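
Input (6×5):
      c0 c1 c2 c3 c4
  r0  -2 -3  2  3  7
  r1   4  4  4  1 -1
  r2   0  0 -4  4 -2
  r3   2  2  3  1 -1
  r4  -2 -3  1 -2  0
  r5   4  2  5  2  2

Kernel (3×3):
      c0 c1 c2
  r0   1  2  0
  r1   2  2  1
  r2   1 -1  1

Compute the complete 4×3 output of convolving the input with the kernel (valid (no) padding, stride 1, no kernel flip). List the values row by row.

8 26 7
11 8 5
13 -3 14
4 1 8

Output[0,0]: The receptive field on the input at this output position is [-2 -3 2 / 4 4 4 / 0 0 -4]. Elementwise product with the kernel and sum: -2·1 + -3·2 + 4·2 + 4·2 + 4·1 + 0·1 + 0·-1 + -4·1.
Output[0,1]: The receptive field on the input at this output position is [-3 2 3 / 4 4 1 / 0 -4 4]. Elementwise product with the kernel and sum: -3·1 + 2·2 + 4·2 + 4·2 + 1·1 + 0·1 + -4·-1 + 4·1.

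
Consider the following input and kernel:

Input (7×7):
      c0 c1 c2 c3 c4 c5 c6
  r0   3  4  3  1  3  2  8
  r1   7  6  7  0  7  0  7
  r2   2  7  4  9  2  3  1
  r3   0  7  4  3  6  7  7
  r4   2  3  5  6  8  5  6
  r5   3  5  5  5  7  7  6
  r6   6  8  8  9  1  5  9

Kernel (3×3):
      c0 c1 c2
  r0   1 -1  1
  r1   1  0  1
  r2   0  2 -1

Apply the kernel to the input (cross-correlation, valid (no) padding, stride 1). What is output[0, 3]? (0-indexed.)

1

The receptive field on the input at this output position is [1 3 2 / 0 7 0 / 9 2 3]. Elementwise product with the kernel and sum: 1·1 + 3·-1 + 2·1 + 0·1 + 0·1 + 2·2 + 3·-1.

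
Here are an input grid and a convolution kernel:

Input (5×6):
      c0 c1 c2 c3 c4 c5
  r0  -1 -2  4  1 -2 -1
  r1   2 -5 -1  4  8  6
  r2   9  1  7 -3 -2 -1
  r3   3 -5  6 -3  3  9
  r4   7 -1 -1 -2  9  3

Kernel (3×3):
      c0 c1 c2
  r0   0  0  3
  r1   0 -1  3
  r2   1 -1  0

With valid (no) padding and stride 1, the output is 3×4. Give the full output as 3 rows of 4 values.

22 10 24 6
25 -15 30 11
52 -24 7 10

Output[0,0]: The receptive field on the input at this output position is [-1 -2 4 / 2 -5 -1 / 9 1 7]. Elementwise product with the kernel and sum: 4·3 + -5·-1 + -1·3 + 9·1 + 1·-1.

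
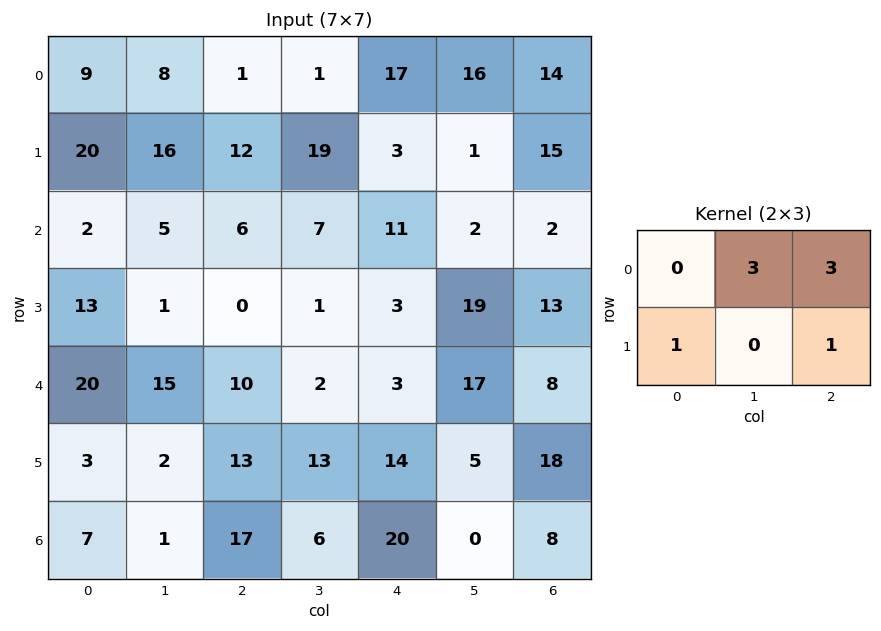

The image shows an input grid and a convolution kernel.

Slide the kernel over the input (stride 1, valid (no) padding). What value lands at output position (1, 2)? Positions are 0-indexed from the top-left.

83

The receptive field on the input at this output position is [12 19 3 / 6 7 11]. Elementwise product with the kernel and sum: 19·3 + 3·3 + 6·1 + 11·1.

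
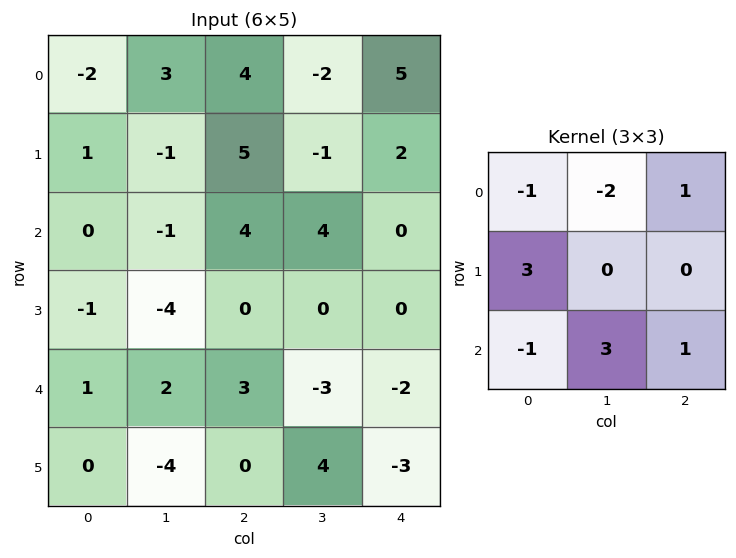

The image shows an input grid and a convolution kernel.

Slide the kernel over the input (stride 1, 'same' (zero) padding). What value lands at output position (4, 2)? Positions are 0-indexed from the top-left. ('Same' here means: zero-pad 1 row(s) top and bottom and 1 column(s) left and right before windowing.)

18

The receptive field on the zero-padded input at this output position is [-4 0 0 / 2 3 -3 / -4 0 4]. Elementwise product with the kernel and sum: -4·-1 + 0·-2 + 0·1 + 2·3 + -4·-1 + 0·3 + 4·1.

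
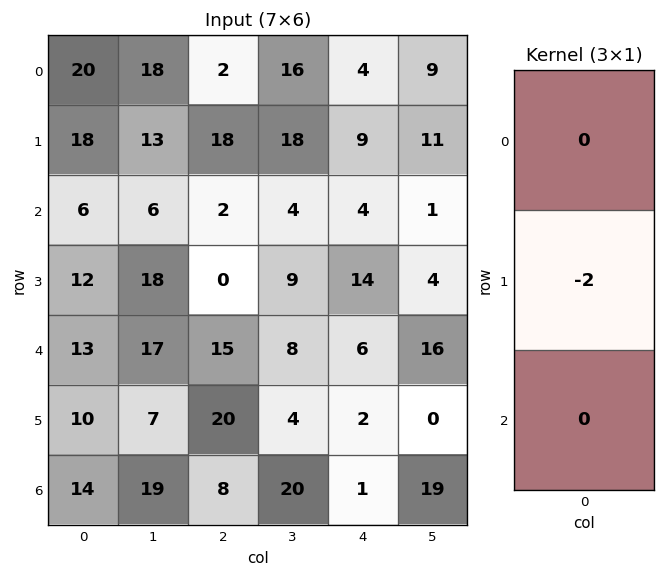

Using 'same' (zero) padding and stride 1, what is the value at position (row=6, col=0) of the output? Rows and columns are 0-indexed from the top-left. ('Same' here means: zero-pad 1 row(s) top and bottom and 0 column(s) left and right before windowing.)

The receptive field on the zero-padded input at this output position is [10 / 14 / 0]. Elementwise product with the kernel and sum: 14·-2.

-28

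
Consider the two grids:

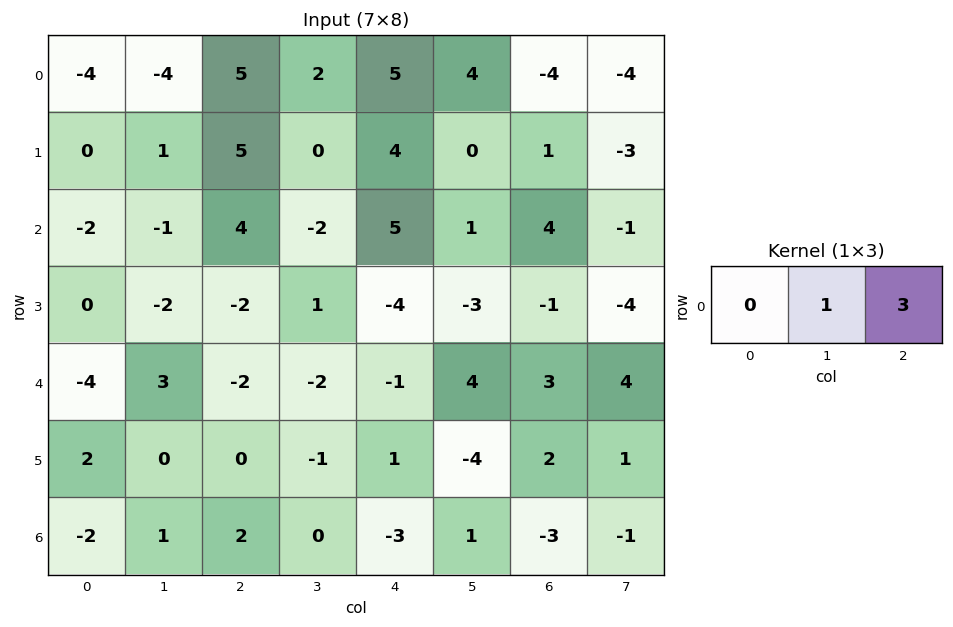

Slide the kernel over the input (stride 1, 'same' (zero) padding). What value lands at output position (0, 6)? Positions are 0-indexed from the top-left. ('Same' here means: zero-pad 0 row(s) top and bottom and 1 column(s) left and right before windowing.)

The receptive field on the zero-padded input at this output position is [4 -4 -4]. Elementwise product with the kernel and sum: -4·1 + -4·3.

-16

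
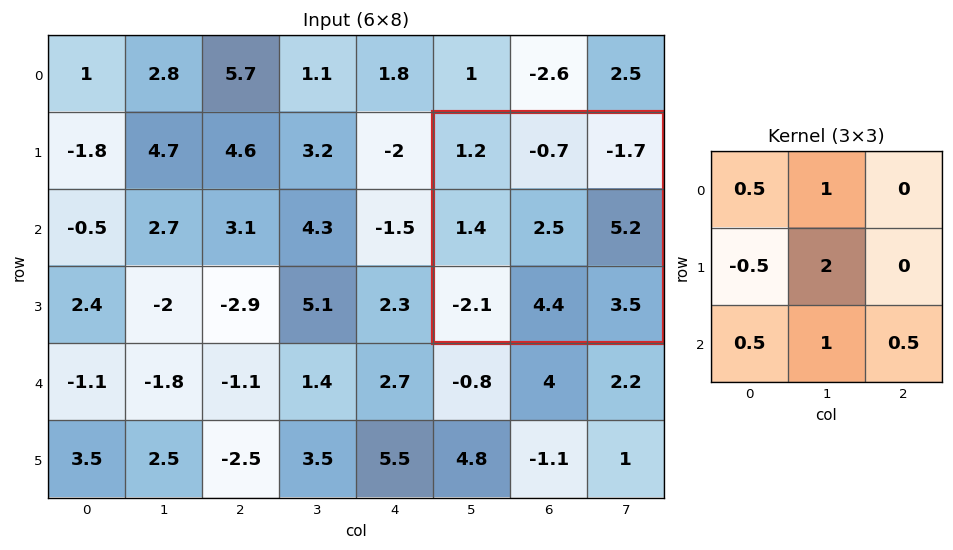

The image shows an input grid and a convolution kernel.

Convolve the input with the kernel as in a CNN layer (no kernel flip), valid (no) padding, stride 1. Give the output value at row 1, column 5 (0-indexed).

The receptive field on the input at this output position is [1.2 -0.7 -1.7 / 1.4 2.5 5.2 / -2.1 4.4 3.5]. Elementwise product with the kernel and sum: 1.2·0.5 + -0.7·1 + 1.4·-0.5 + 2.5·2 + -2.1·0.5 + 4.4·1 + 3.5·0.5.

9.3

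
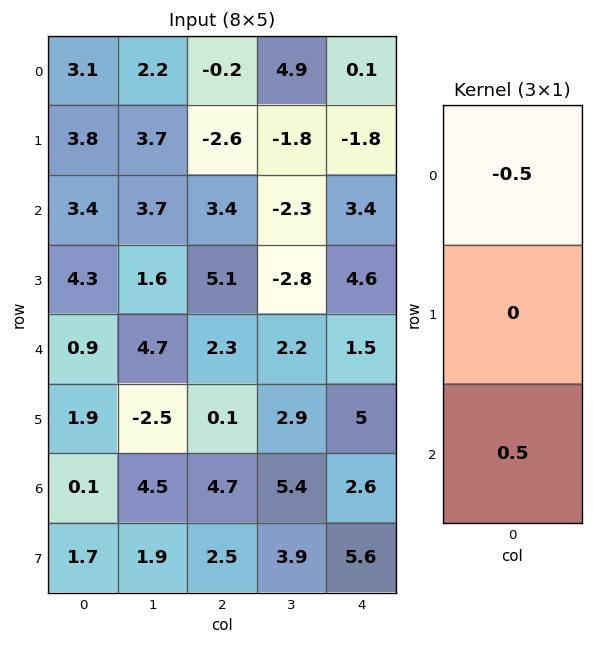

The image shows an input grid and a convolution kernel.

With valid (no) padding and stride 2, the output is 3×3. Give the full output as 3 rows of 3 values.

Output[0,0]: The receptive field on the input at this output position is [3.1 / 3.8 / 3.4]. Elementwise product with the kernel and sum: 3.1·-0.5 + 3.4·0.5.
Output[0,1]: The receptive field on the input at this output position is [-0.2 / -2.6 / 3.4]. Elementwise product with the kernel and sum: -0.2·-0.5 + 3.4·0.5.

0.15 1.8 1.65
-1.25 -0.55 -0.95
-0.4 1.2 0.55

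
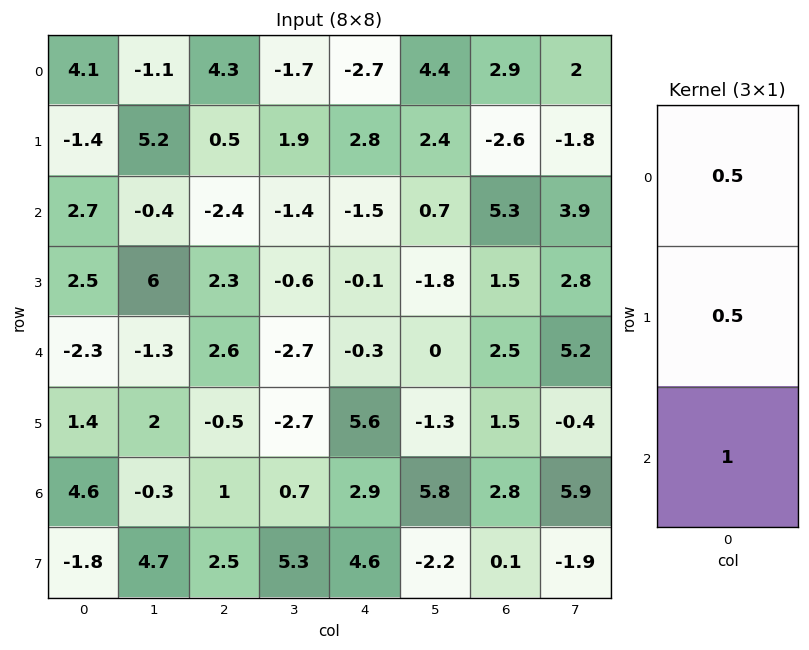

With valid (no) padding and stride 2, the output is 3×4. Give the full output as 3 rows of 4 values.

4.05 0 -1.45 5.45
0.3 2.55 -1.1 5.9
4.15 2.05 5.55 4.8

Output[0,0]: The receptive field on the input at this output position is [4.1 / -1.4 / 2.7]. Elementwise product with the kernel and sum: 4.1·0.5 + -1.4·0.5 + 2.7·1.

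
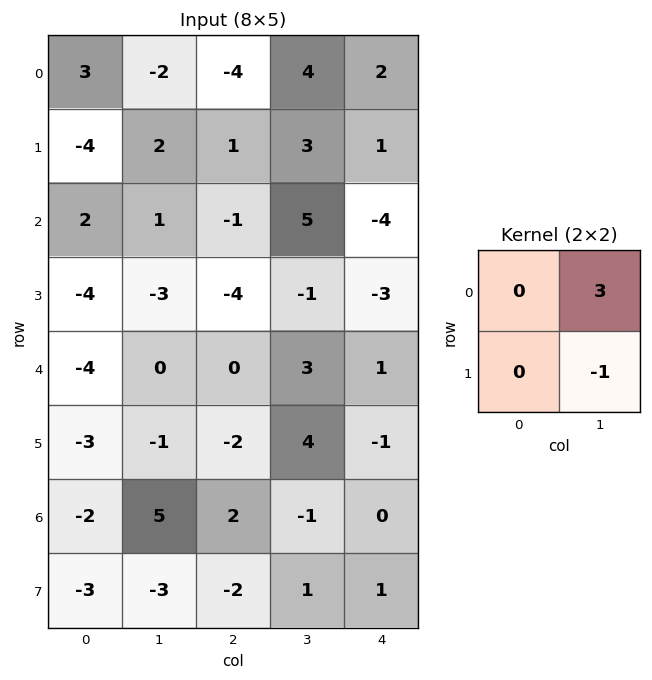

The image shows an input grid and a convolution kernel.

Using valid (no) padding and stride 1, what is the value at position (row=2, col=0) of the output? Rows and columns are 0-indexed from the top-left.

6

The receptive field on the input at this output position is [2 1 / -4 -3]. Elementwise product with the kernel and sum: 1·3 + -3·-1.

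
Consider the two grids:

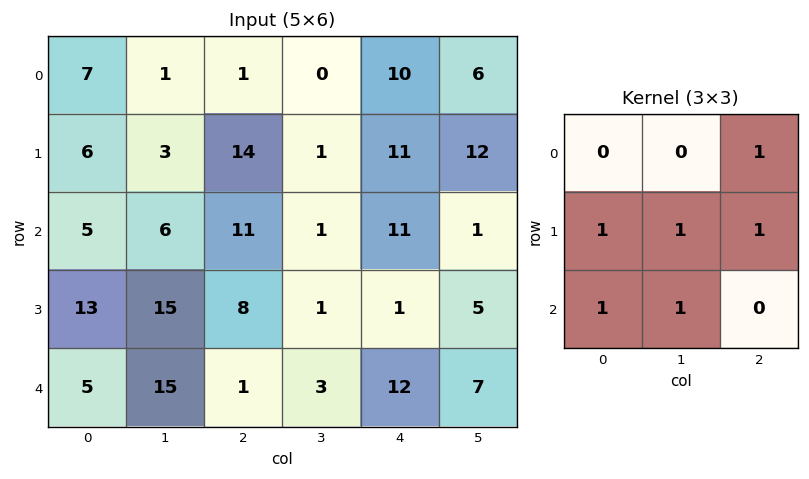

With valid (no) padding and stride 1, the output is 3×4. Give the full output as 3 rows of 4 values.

Output[0,0]: The receptive field on the input at this output position is [7 1 1 / 6 3 14 / 5 6 11]. Elementwise product with the kernel and sum: 1·1 + 6·1 + 3·1 + 14·1 + 5·1 + 6·1.

35 35 48 42
64 42 43 27
67 41 25 23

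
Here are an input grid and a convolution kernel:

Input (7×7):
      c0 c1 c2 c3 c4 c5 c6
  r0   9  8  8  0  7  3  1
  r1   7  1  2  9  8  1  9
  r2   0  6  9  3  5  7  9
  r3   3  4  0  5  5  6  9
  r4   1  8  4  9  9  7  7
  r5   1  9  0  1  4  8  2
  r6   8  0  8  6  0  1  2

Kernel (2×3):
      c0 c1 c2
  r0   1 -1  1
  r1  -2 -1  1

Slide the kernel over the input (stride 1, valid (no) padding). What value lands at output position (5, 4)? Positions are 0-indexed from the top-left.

The receptive field on the input at this output position is [4 8 2 / 0 1 2]. Elementwise product with the kernel and sum: 4·1 + 8·-1 + 2·1 + 0·-2 + 1·-1 + 2·1.

-1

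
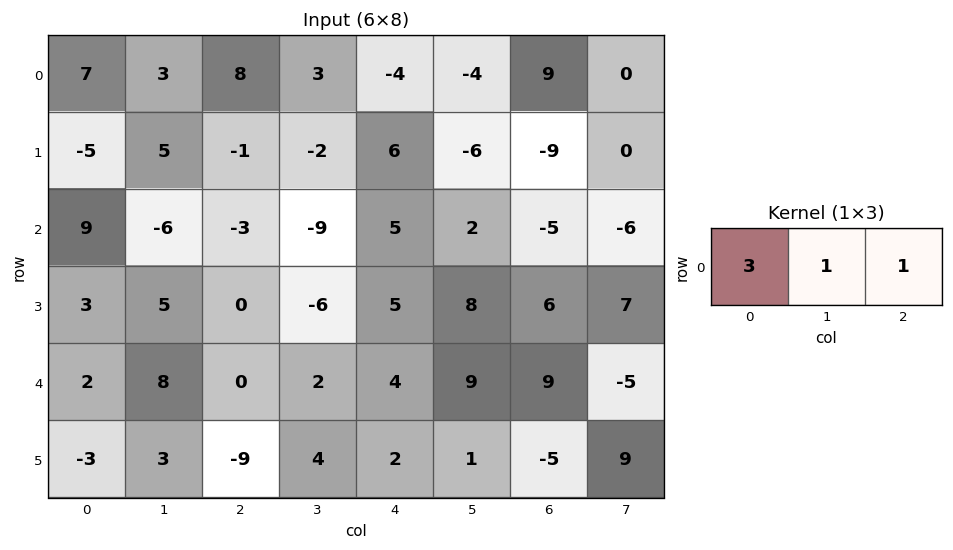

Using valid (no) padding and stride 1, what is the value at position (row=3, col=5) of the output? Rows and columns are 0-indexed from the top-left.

37

The receptive field on the input at this output position is [8 6 7]. Elementwise product with the kernel and sum: 8·3 + 6·1 + 7·1.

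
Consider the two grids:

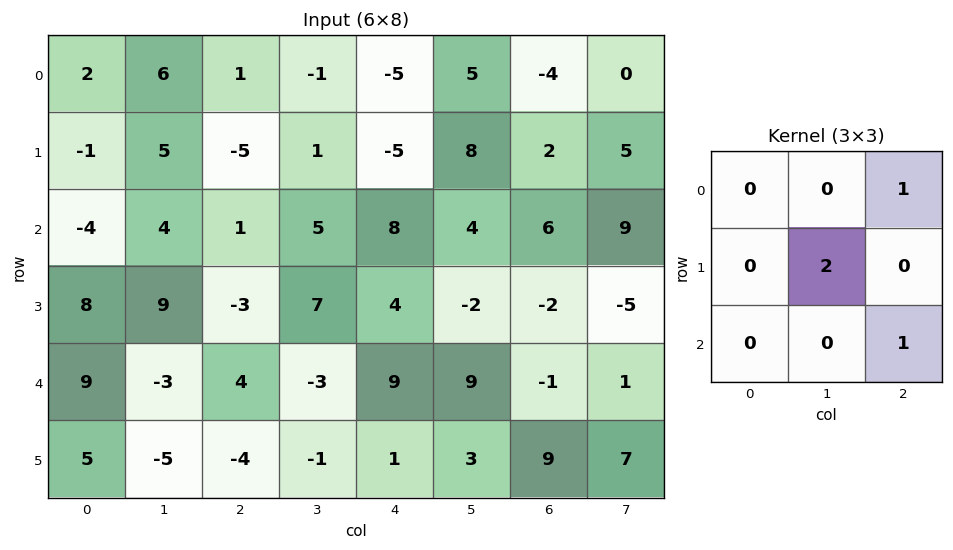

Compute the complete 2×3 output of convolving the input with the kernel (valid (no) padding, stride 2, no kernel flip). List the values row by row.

12 5 18
23 31 1

Output[0,0]: The receptive field on the input at this output position is [2 6 1 / -1 5 -5 / -4 4 1]. Elementwise product with the kernel and sum: 1·1 + 5·2 + 1·1.
Output[0,1]: The receptive field on the input at this output position is [1 -1 -5 / -5 1 -5 / 1 5 8]. Elementwise product with the kernel and sum: -5·1 + 1·2 + 8·1.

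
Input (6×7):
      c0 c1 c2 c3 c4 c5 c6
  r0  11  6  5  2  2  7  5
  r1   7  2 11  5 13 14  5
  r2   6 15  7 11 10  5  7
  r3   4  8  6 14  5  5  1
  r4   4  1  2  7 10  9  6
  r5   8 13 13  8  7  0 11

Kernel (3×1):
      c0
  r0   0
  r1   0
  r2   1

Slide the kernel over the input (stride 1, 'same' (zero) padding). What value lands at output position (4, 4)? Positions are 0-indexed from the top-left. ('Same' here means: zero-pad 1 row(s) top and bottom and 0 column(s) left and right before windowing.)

The receptive field on the zero-padded input at this output position is [5 / 10 / 7]. Elementwise product with the kernel and sum: 7·1.

7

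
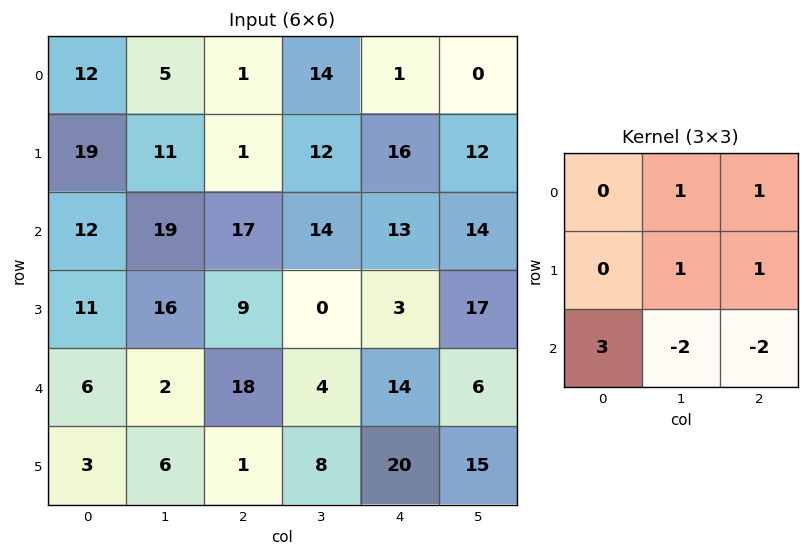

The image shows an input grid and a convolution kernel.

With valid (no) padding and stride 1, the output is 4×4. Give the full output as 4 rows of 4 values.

-18 23 40 17
31 74 76 15
39 2 48 19
40 31 -32 -6

Output[0,0]: The receptive field on the input at this output position is [12 5 1 / 19 11 1 / 12 19 17]. Elementwise product with the kernel and sum: 5·1 + 1·1 + 11·1 + 1·1 + 12·3 + 19·-2 + 17·-2.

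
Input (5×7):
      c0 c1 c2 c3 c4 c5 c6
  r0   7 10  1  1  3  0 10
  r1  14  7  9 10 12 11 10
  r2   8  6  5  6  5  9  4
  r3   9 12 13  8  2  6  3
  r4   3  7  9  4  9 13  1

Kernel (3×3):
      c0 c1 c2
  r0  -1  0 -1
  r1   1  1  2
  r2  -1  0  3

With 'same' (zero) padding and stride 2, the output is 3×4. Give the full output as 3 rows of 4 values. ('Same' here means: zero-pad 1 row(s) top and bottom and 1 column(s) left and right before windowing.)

48 36 27 -1
49 18 18 -4
5 4 25 8

Output[0,0]: The receptive field on the zero-padded input at this output position is [0 0 0 / 0 7 10 / 0 14 7]. Elementwise product with the kernel and sum: 0·-1 + 0·-1 + 0·1 + 7·1 + 10·2 + 0·-1 + 7·3.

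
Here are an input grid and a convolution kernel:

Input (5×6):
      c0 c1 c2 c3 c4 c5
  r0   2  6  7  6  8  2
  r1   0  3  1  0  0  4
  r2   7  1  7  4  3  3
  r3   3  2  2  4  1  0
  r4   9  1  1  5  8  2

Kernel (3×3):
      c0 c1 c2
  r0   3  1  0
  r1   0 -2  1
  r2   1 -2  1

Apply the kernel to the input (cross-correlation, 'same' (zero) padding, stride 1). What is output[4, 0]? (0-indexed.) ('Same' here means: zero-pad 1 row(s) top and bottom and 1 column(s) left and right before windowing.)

-14

The receptive field on the zero-padded input at this output position is [0 3 2 / 0 9 1 / 0 0 0]. Elementwise product with the kernel and sum: 0·3 + 3·1 + 9·-2 + 1·1 + 0·1 + 0·-2 + 0·1.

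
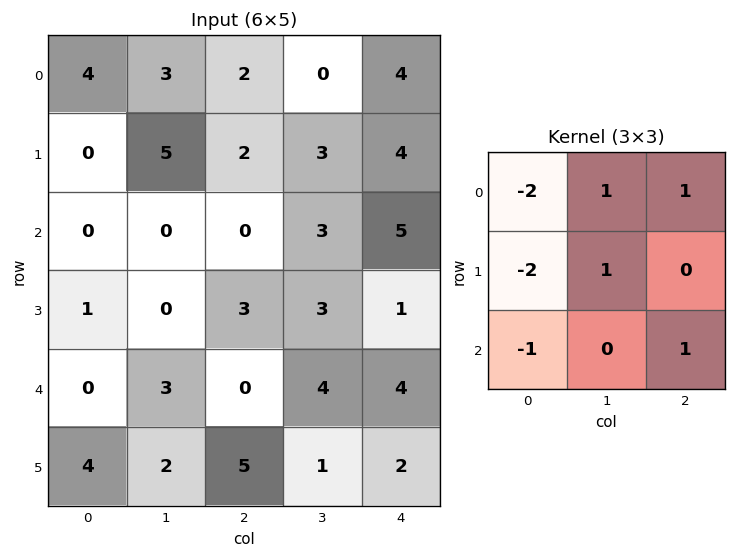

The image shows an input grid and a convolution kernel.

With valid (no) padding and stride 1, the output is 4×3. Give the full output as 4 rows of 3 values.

Output[0,0]: The receptive field on the input at this output position is [4 3 2 / 0 5 2 / 0 0 0]. Elementwise product with the kernel and sum: 4·-2 + 3·1 + 2·1 + 0·-2 + 5·1 + 0·-1 + 0·1.

2 -9 4
9 -2 4
-2 7 9
5 -1 -1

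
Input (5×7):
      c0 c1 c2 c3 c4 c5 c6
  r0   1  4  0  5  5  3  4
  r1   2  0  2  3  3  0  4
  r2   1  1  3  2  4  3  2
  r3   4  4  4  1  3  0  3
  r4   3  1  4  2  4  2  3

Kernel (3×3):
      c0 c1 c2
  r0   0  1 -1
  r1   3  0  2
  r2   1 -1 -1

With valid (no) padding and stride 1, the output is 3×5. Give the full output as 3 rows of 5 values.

11 -3 9 6 15
3 5 17 13 12
16 10 14 0 15

Output[0,0]: The receptive field on the input at this output position is [1 4 0 / 2 0 2 / 1 1 3]. Elementwise product with the kernel and sum: 4·1 + 0·-1 + 2·3 + 2·2 + 1·1 + 1·-1 + 3·-1.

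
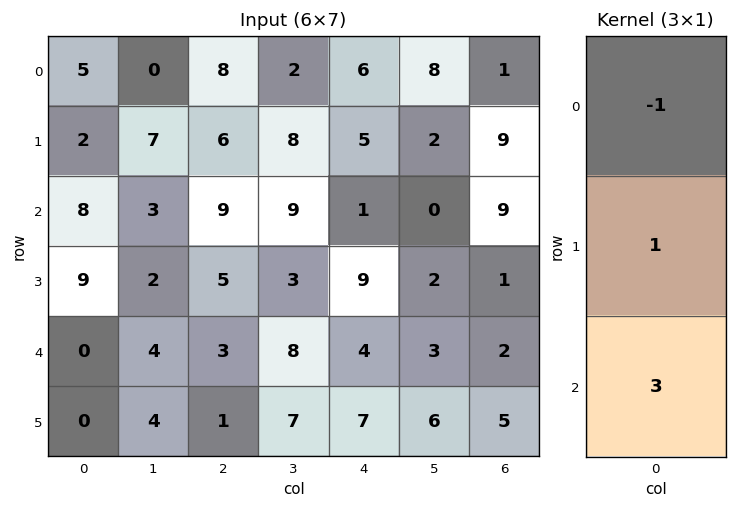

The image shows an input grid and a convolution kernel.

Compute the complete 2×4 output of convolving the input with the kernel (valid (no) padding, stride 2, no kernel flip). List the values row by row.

21 25 2 35
1 5 20 -2

Output[0,0]: The receptive field on the input at this output position is [5 / 2 / 8]. Elementwise product with the kernel and sum: 5·-1 + 2·1 + 8·3.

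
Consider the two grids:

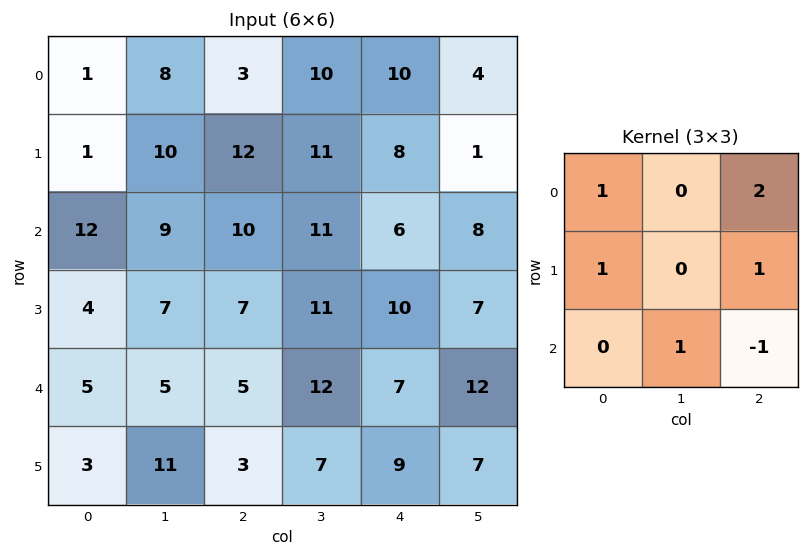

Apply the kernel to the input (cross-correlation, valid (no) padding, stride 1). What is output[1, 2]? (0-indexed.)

The receptive field on the input at this output position is [12 11 8 / 10 11 6 / 7 11 10]. Elementwise product with the kernel and sum: 12·1 + 8·2 + 10·1 + 6·1 + 11·1 + 10·-1.

45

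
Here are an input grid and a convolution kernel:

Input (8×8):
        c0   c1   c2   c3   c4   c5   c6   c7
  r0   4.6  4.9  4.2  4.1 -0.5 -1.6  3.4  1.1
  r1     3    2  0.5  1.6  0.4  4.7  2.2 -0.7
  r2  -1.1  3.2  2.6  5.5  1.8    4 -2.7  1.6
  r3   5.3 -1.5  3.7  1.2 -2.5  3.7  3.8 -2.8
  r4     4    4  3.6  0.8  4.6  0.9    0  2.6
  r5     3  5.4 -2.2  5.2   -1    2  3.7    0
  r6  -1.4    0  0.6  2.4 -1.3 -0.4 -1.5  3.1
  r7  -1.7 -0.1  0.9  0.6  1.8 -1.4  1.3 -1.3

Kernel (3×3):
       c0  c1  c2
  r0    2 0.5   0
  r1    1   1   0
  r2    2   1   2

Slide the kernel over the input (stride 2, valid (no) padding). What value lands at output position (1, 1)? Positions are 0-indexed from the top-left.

30.05

The receptive field on the input at this output position is [2.6 5.5 1.8 / 3.7 1.2 -2.5 / 3.6 0.8 4.6]. Elementwise product with the kernel and sum: 2.6·2 + 5.5·0.5 + 3.7·1 + 1.2·1 + 3.6·2 + 0.8·1 + 4.6·2.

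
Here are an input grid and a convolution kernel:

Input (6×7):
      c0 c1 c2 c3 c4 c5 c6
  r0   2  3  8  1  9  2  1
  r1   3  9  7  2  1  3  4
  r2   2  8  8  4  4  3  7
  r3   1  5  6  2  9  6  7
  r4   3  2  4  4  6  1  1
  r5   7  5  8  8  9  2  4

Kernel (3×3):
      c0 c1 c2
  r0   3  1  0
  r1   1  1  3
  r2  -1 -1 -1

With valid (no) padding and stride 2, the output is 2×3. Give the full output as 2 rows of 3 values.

Output[0,0]: The receptive field on the input at this output position is [2 3 8 / 3 9 7 / 2 8 8]. Elementwise product with the kernel and sum: 2·3 + 3·1 + 3·1 + 9·1 + 7·3 + 2·-1 + 8·-1 + 8·-1.

24 21 31
29 49 43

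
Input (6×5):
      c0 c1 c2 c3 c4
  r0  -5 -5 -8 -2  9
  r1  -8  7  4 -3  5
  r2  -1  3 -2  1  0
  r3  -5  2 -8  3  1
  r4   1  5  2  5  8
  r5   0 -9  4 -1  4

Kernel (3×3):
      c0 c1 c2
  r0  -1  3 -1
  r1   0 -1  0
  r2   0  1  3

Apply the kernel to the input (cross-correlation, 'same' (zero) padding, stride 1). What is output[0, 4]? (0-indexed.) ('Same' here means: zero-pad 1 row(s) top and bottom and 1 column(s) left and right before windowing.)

The receptive field on the zero-padded input at this output position is [0 0 0 / -2 9 0 / -3 5 0]. Elementwise product with the kernel and sum: 0·-1 + 0·3 + 0·-1 + 9·-1 + 5·1 + 0·3.

-4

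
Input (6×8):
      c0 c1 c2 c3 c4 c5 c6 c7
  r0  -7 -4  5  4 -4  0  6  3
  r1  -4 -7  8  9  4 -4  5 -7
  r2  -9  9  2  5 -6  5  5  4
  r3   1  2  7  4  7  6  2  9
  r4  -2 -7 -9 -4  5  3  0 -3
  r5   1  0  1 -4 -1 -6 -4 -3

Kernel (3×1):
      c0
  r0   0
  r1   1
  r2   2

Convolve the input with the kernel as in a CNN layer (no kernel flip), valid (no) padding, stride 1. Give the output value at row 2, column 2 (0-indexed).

The receptive field on the input at this output position is [2 / 7 / -9]. Elementwise product with the kernel and sum: 7·1 + -9·2.

-11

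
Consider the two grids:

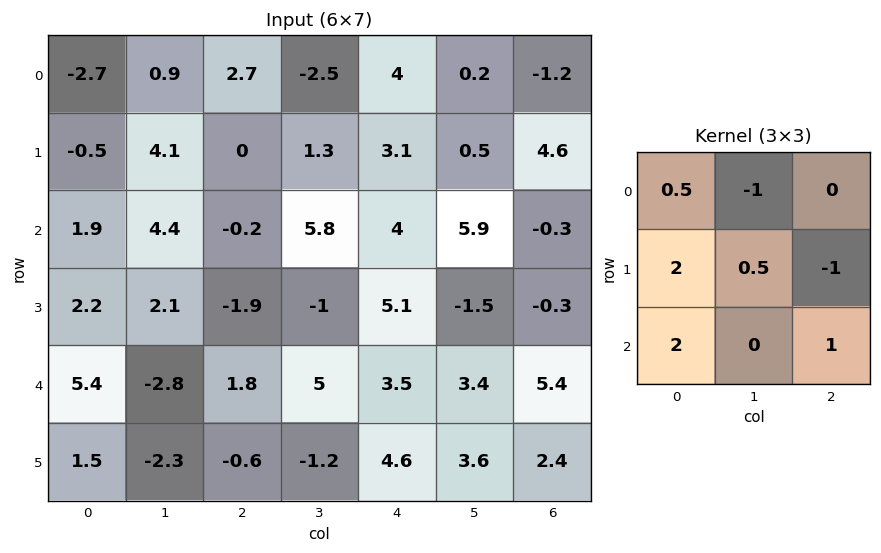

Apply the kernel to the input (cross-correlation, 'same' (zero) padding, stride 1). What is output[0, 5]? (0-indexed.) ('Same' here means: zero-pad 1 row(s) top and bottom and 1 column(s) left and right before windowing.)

The receptive field on the zero-padded input at this output position is [0 0 0 / 4 0.2 -1.2 / 3.1 0.5 4.6]. Elementwise product with the kernel and sum: 0·0.5 + 0·-1 + 4·2 + 0.2·0.5 + -1.2·-1 + 3.1·2 + 4.6·1.

20.1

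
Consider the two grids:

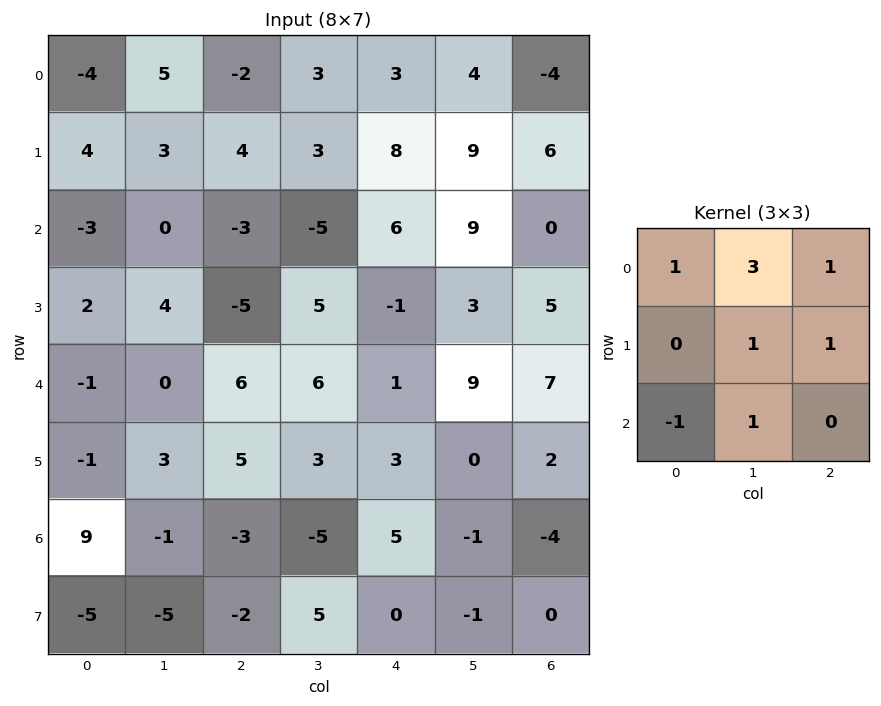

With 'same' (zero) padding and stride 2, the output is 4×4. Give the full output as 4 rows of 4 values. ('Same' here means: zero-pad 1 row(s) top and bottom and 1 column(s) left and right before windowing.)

Output[0,0]: The receptive field on the zero-padded input at this output position is [0 0 0 / 0 -4 5 / 0 4 3]. Elementwise product with the kernel and sum: 0·1 + 0·3 + 0·1 + -4·1 + 5·1 + 0·-1 + 4·1.
Output[0,1]: The receptive field on the zero-padded input at this output position is [0 0 0 / 5 -2 3 / 3 4 3]. Elementwise product with the kernel and sum: 0·1 + 0·3 + 0·1 + -2·1 + 3·1 + 3·-1 + 4·1.

5 2 12 -7
14 1 45 29
8 8 15 27
3 16 11 3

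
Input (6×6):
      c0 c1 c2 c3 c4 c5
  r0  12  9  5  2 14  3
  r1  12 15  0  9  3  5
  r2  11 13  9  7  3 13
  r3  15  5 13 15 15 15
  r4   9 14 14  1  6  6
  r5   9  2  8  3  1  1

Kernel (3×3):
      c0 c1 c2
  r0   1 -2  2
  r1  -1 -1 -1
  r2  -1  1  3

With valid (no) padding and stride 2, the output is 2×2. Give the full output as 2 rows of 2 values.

Output[0,0]: The receptive field on the input at this output position is [12 9 5 / 12 15 0 / 11 13 9]. Elementwise product with the kernel and sum: 12·1 + 9·-2 + 5·2 + 12·-1 + 15·-1 + 0·-1 + 11·-1 + 13·1 + 9·3.
Output[0,1]: The receptive field on the input at this output position is [5 2 14 / 0 9 3 / 9 7 3]. Elementwise product with the kernel and sum: 5·1 + 2·-2 + 14·2 + 0·-1 + 9·-1 + 3·-1 + 9·-1 + 7·1 + 3·3.

6 24
17 -37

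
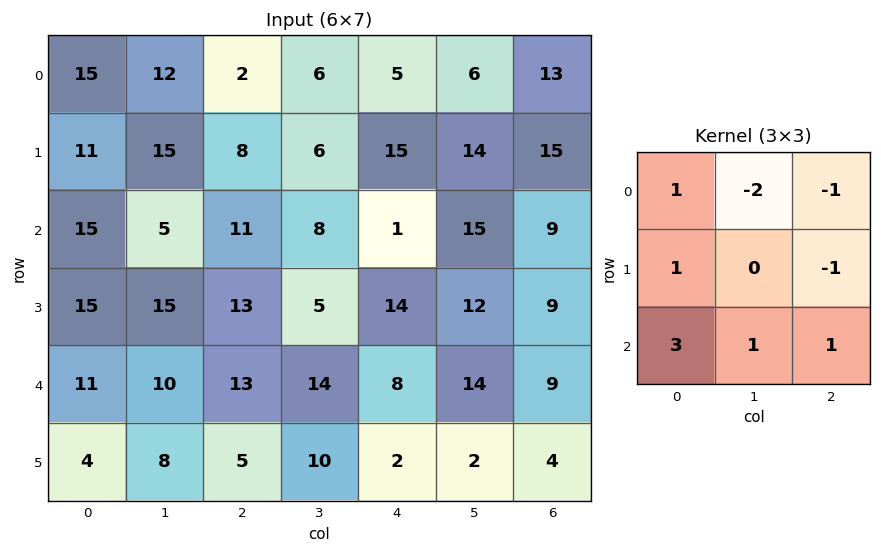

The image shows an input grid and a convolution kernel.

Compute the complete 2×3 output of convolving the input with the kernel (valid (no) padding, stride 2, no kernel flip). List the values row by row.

53 20 7
52 54 14

Output[0,0]: The receptive field on the input at this output position is [15 12 2 / 11 15 8 / 15 5 11]. Elementwise product with the kernel and sum: 15·1 + 12·-2 + 2·-1 + 11·1 + 8·-1 + 15·3 + 5·1 + 11·1.
Output[0,1]: The receptive field on the input at this output position is [2 6 5 / 8 6 15 / 11 8 1]. Elementwise product with the kernel and sum: 2·1 + 6·-2 + 5·-1 + 8·1 + 15·-1 + 11·3 + 8·1 + 1·1.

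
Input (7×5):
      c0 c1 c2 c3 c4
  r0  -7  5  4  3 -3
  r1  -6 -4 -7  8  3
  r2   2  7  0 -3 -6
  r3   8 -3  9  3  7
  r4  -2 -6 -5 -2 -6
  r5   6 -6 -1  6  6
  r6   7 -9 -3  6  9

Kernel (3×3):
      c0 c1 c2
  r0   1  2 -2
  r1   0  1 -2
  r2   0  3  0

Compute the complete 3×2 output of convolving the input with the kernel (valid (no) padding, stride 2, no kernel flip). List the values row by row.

Output[0,0]: The receptive field on the input at this output position is [-7 5 4 / -6 -4 -7 / 2 7 0]. Elementwise product with the kernel and sum: -7·1 + 5·2 + 4·-2 + -4·1 + -7·-2 + 7·3.
Output[0,1]: The receptive field on the input at this output position is [4 3 -3 / -7 8 3 / 0 -3 -6]. Elementwise product with the kernel and sum: 4·1 + 3·2 + -3·-2 + 8·1 + 3·-2 + -3·3.

26 9
-23 -11
-35 15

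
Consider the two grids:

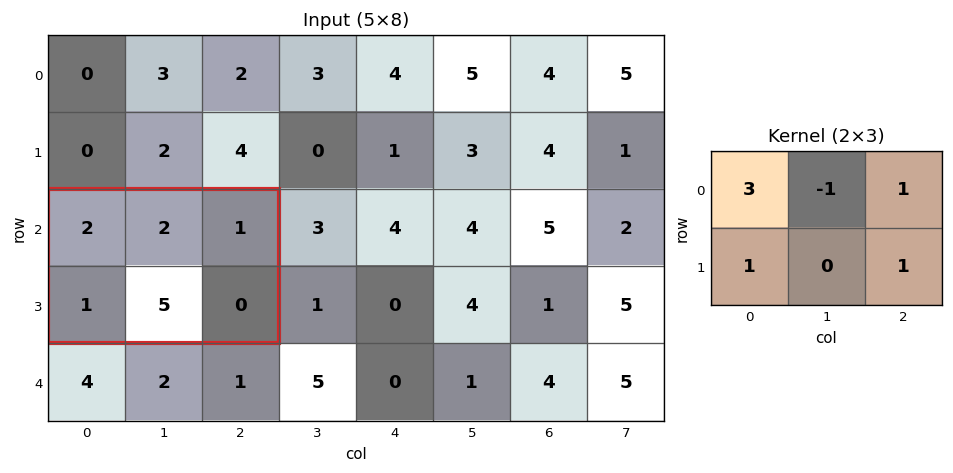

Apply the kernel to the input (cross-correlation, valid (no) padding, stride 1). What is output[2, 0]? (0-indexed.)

6

The receptive field on the input at this output position is [2 2 1 / 1 5 0]. Elementwise product with the kernel and sum: 2·3 + 2·-1 + 1·1 + 1·1 + 0·1.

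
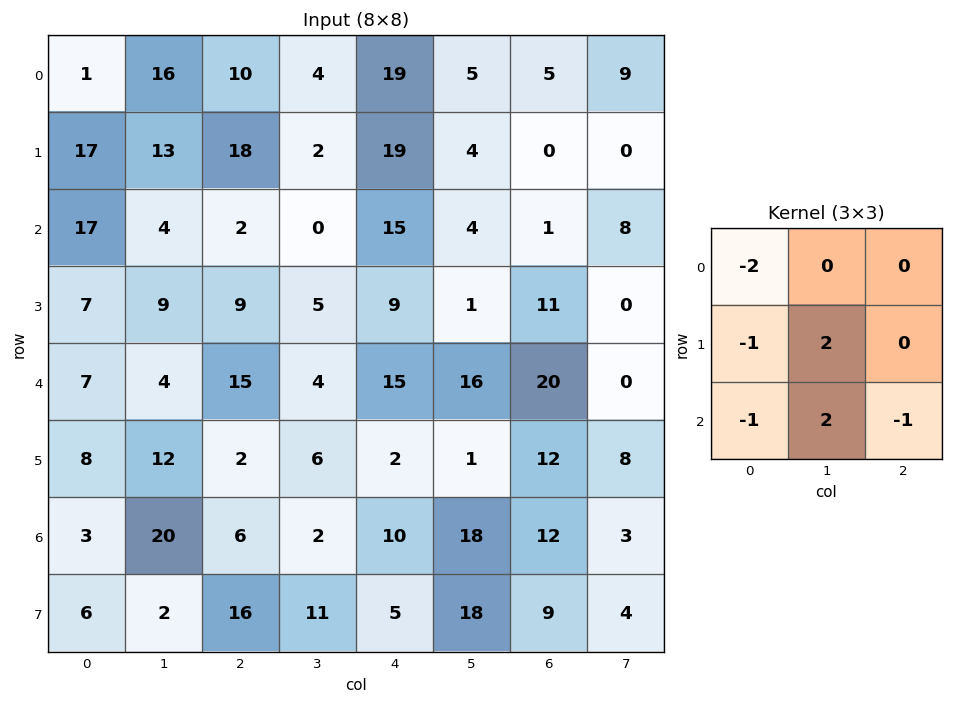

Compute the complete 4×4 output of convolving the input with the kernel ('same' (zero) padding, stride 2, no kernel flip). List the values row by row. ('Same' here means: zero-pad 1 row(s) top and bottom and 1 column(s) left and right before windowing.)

23 25 66 1
39 -22 38 11
18 -6 13 37
16 -13 -13 0

Output[0,0]: The receptive field on the zero-padded input at this output position is [0 0 0 / 0 1 16 / 0 17 13]. Elementwise product with the kernel and sum: 0·-2 + 0·-1 + 1·2 + 0·-1 + 17·2 + 13·-1.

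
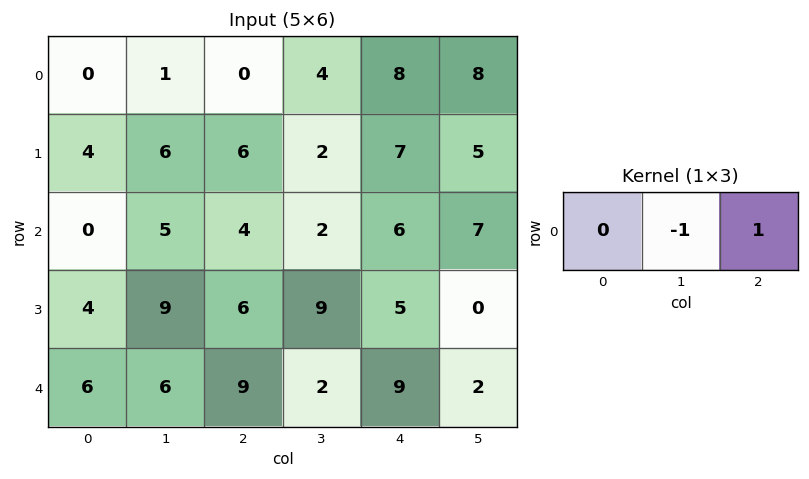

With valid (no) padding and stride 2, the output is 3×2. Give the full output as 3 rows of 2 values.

Output[0,0]: The receptive field on the input at this output position is [0 1 0]. Elementwise product with the kernel and sum: 1·-1 + 0·1.

-1 4
-1 4
3 7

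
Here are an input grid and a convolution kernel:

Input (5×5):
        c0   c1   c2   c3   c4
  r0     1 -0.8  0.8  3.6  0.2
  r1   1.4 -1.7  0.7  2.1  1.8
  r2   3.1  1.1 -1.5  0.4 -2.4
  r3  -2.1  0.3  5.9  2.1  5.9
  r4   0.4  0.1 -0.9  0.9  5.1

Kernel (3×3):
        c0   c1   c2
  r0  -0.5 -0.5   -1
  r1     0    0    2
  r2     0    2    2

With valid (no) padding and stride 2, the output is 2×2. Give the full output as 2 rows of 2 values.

Output[0,0]: The receptive field on the input at this output position is [1 -0.8 0.8 / 1.4 -1.7 0.7 / 3.1 1.1 -1.5]. Elementwise product with the kernel and sum: 1·-0.5 + -0.8·-0.5 + 0.8·-1 + 0.7·2 + 1.1·2 + -1.5·2.
Output[0,1]: The receptive field on the input at this output position is [0.8 3.6 0.2 / 0.7 2.1 1.8 / -1.5 0.4 -2.4]. Elementwise product with the kernel and sum: 0.8·-0.5 + 3.6·-0.5 + 0.2·-1 + 1.8·2 + 0.4·2 + -2.4·2.

-0.3 -2.8
9.6 26.75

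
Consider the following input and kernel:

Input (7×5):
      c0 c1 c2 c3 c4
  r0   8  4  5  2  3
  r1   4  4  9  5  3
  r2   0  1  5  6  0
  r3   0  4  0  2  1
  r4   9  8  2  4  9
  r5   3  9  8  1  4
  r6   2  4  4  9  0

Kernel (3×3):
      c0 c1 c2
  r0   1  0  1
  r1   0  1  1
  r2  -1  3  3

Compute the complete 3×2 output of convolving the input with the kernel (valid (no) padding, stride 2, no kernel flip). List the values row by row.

44 29
30 45
50 39

Output[0,0]: The receptive field on the input at this output position is [8 4 5 / 4 4 9 / 0 1 5]. Elementwise product with the kernel and sum: 8·1 + 5·1 + 4·1 + 9·1 + 0·-1 + 1·3 + 5·3.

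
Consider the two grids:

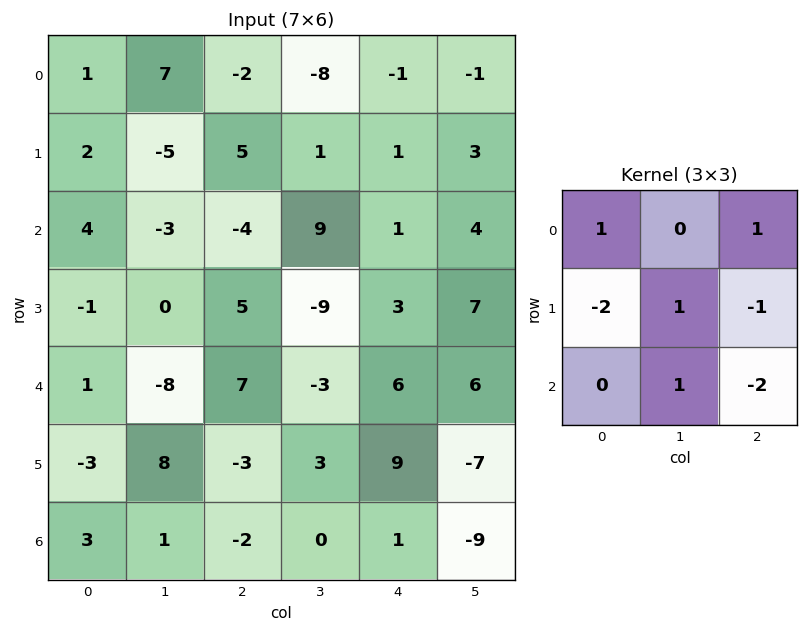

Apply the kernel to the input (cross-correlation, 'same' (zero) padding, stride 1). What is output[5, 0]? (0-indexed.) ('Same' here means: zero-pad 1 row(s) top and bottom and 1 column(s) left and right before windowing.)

The receptive field on the zero-padded input at this output position is [0 1 -8 / 0 -3 8 / 0 3 1]. Elementwise product with the kernel and sum: 0·1 + -8·1 + 0·-2 + -3·1 + 8·-1 + 3·1 + 1·-2.

-18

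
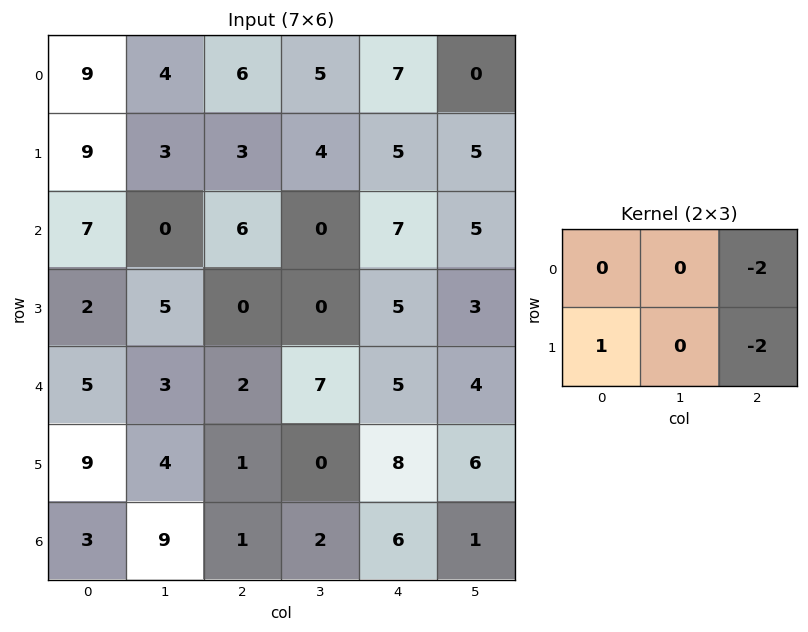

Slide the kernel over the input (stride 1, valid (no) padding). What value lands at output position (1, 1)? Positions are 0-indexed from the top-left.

The receptive field on the input at this output position is [3 3 4 / 0 6 0]. Elementwise product with the kernel and sum: 4·-2 + 0·1 + 0·-2.

-8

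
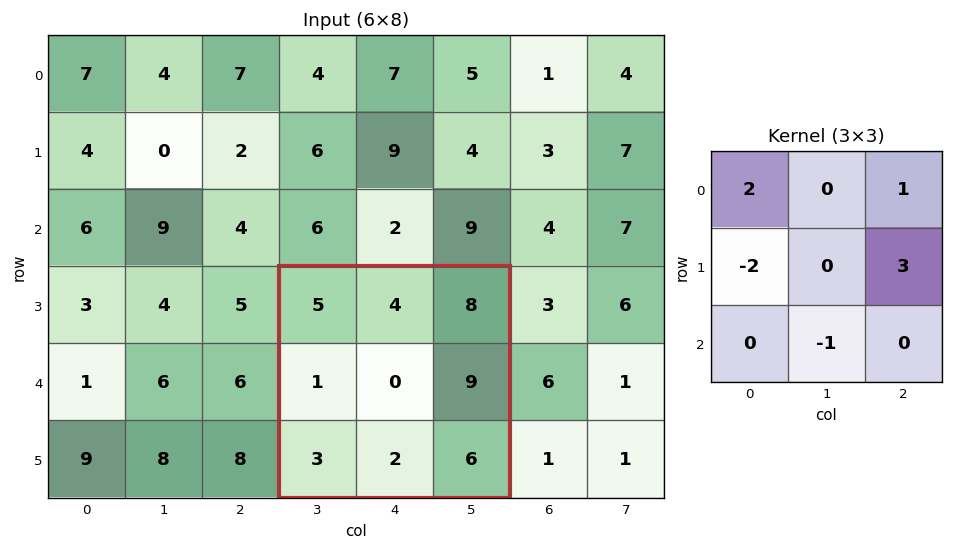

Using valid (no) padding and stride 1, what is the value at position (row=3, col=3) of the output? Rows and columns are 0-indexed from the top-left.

41

The receptive field on the input at this output position is [5 4 8 / 1 0 9 / 3 2 6]. Elementwise product with the kernel and sum: 5·2 + 8·1 + 1·-2 + 9·3 + 2·-1.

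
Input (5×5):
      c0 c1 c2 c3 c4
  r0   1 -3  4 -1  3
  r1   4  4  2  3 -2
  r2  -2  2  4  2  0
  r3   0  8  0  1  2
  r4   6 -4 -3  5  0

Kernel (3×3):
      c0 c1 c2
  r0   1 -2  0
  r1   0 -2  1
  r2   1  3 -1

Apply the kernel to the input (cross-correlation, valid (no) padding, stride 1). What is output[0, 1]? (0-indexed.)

The receptive field on the input at this output position is [-3 4 -1 / 4 2 3 / 2 4 2]. Elementwise product with the kernel and sum: -3·1 + 4·-2 + 2·-2 + 3·1 + 2·1 + 4·3 + 2·-1.

0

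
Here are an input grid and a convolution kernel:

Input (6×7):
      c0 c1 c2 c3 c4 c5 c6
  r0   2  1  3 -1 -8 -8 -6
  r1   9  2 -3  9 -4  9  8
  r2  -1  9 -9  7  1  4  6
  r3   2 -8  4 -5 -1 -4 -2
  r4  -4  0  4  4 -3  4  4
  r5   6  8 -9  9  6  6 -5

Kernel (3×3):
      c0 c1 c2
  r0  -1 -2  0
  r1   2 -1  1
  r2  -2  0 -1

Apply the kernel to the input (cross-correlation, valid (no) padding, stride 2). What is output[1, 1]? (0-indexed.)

2

The receptive field on the input at this output position is [-9 7 1 / 4 -5 -1 / 4 4 -3]. Elementwise product with the kernel and sum: -9·-1 + 7·-2 + 4·2 + -5·-1 + -1·1 + 4·-2 + -3·-1.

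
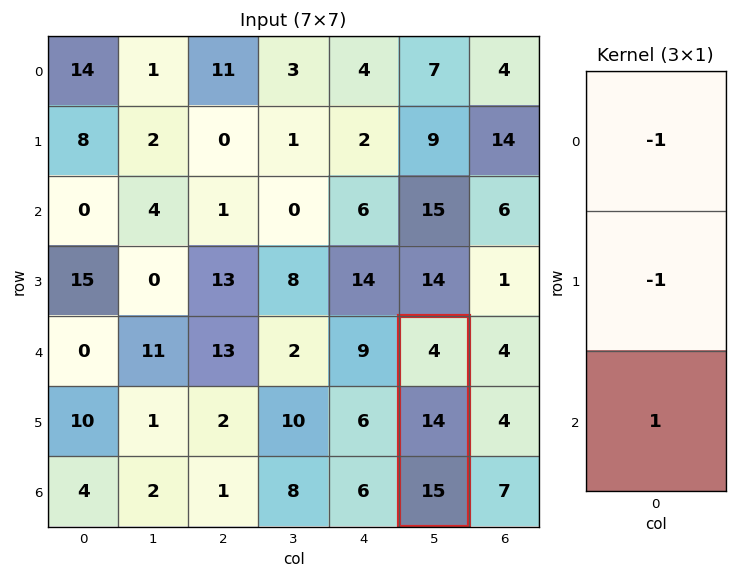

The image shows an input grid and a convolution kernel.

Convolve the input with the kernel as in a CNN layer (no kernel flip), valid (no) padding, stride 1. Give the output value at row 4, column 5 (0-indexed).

The receptive field on the input at this output position is [4 / 14 / 15]. Elementwise product with the kernel and sum: 4·-1 + 14·-1 + 15·1.

-3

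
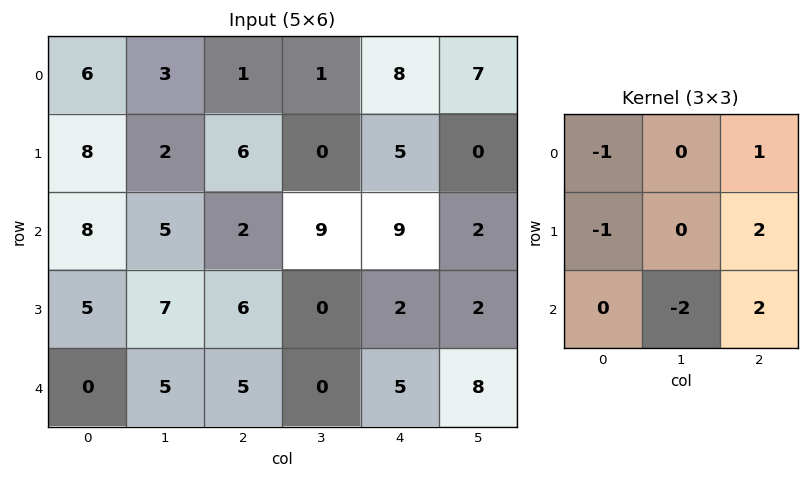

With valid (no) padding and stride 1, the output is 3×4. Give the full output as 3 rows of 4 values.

Output[0,0]: The receptive field on the input at this output position is [6 3 1 / 8 2 6 / 8 5 2]. Elementwise product with the kernel and sum: 6·-1 + 1·1 + 8·-1 + 6·2 + 5·-2 + 2·2.
Output[0,1]: The receptive field on the input at this output position is [3 1 1 / 2 6 0 / 5 2 9]. Elementwise product with the kernel and sum: 3·-1 + 1·1 + 2·-1 + 0·2 + 2·-2 + 9·2.

-7 10 11 -8
-8 -1 19 -5
1 -13 15 3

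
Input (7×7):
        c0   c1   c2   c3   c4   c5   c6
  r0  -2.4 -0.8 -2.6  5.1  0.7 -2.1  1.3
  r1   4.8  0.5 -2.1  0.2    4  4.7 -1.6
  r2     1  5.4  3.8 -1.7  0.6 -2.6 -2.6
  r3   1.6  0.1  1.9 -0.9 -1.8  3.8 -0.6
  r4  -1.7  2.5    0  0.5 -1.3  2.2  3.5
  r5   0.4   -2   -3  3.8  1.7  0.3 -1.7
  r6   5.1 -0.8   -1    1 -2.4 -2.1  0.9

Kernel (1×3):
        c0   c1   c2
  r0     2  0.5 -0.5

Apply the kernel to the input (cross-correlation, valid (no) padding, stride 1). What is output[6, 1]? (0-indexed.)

The receptive field on the input at this output position is [-0.8 -1 1]. Elementwise product with the kernel and sum: -0.8·2 + -1·0.5 + 1·-0.5.

-2.6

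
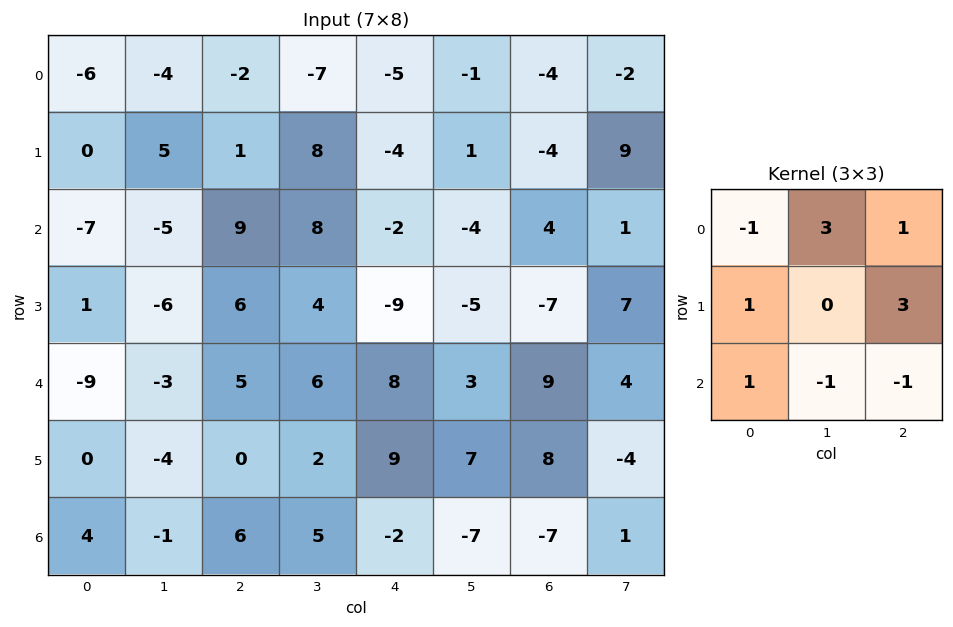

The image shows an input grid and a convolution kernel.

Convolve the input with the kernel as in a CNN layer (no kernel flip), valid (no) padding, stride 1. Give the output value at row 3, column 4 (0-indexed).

16

The receptive field on the input at this output position is [-9 -5 -7 / 8 3 9 / 9 7 8]. Elementwise product with the kernel and sum: -9·-1 + -5·3 + -7·1 + 8·1 + 9·3 + 9·1 + 7·-1 + 8·-1.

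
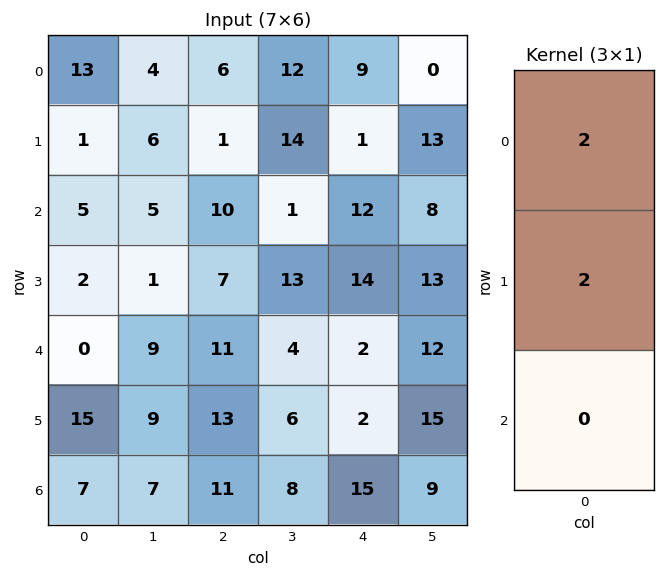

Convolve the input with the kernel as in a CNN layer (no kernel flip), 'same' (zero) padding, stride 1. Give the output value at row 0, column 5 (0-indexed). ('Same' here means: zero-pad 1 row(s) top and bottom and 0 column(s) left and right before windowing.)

The receptive field on the zero-padded input at this output position is [0 / 0 / 13]. Elementwise product with the kernel and sum: 0·2 + 0·2.

0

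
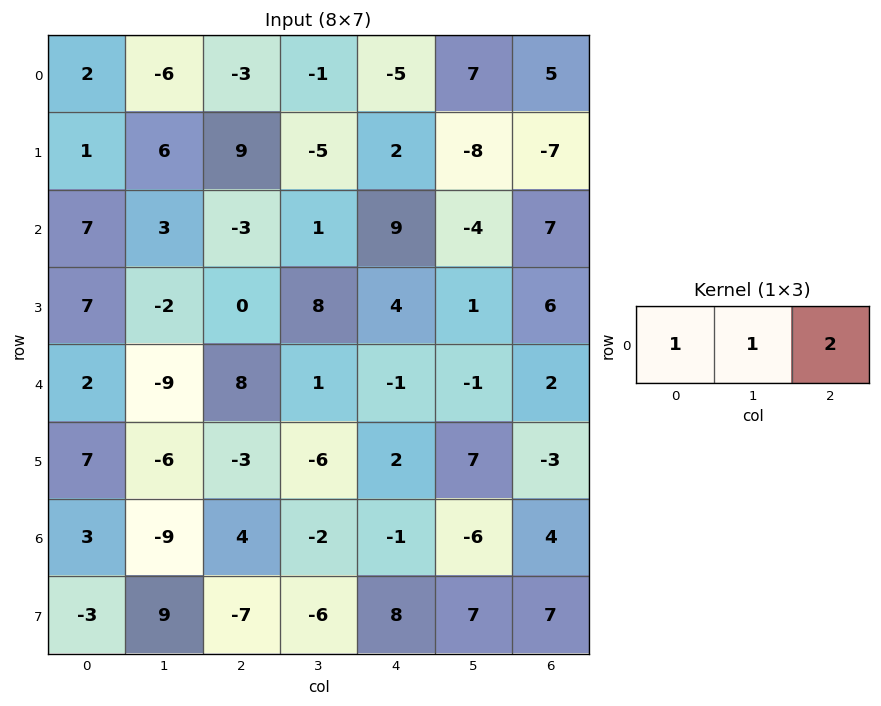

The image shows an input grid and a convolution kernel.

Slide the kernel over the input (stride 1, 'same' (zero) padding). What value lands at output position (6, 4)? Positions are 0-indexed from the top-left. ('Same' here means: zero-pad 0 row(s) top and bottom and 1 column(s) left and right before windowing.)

The receptive field on the zero-padded input at this output position is [-2 -1 -6]. Elementwise product with the kernel and sum: -2·1 + -1·1 + -6·2.

-15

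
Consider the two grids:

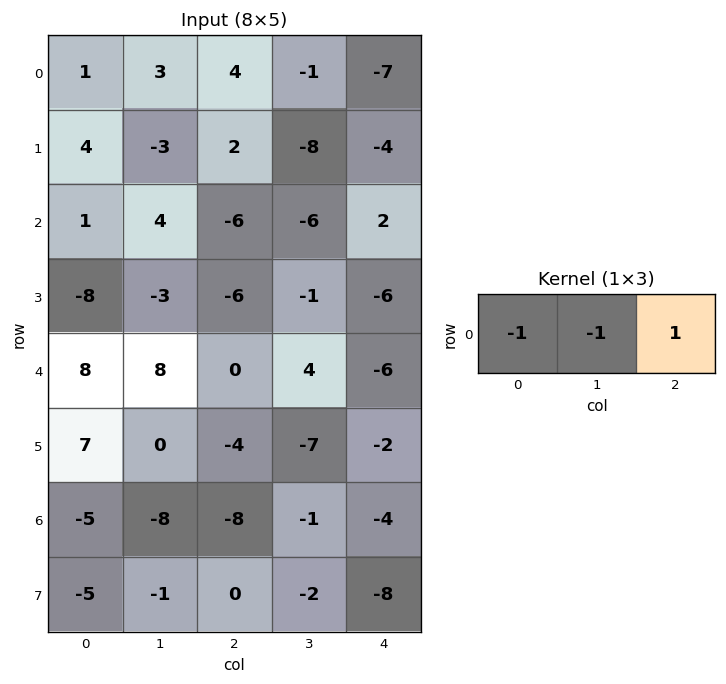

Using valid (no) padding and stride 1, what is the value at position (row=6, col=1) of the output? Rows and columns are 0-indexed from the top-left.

The receptive field on the input at this output position is [-8 -8 -1]. Elementwise product with the kernel and sum: -8·-1 + -8·-1 + -1·1.

15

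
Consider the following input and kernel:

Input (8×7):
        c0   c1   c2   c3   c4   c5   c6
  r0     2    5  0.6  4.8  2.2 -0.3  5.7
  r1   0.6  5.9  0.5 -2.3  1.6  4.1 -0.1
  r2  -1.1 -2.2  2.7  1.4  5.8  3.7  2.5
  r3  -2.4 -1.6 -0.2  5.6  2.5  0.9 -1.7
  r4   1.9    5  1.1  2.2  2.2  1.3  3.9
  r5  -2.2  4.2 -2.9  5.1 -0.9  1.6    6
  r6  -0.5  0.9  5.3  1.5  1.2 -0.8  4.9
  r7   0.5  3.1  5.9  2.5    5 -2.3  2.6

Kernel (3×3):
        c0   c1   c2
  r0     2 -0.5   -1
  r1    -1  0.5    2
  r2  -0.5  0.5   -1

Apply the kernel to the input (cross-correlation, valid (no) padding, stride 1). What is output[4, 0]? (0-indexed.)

The receptive field on the input at this output position is [1.9 5 1.1 / -2.2 4.2 -2.9 / -0.5 0.9 5.3]. Elementwise product with the kernel and sum: 1.9·2 + 5·-0.5 + 1.1·-1 + -2.2·-1 + 4.2·0.5 + -2.9·2 + -0.5·-0.5 + 0.9·0.5 + 5.3·-1.

-5.9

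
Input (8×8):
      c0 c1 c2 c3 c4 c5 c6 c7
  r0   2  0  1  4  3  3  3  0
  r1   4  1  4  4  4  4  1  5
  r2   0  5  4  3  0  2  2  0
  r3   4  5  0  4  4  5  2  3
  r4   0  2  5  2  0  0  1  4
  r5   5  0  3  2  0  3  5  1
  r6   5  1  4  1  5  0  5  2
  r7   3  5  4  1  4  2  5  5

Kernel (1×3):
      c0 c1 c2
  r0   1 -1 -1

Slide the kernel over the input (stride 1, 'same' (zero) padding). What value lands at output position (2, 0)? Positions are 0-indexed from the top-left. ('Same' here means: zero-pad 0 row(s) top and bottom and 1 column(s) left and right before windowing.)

The receptive field on the zero-padded input at this output position is [0 0 5]. Elementwise product with the kernel and sum: 0·1 + 0·-1 + 5·-1.

-5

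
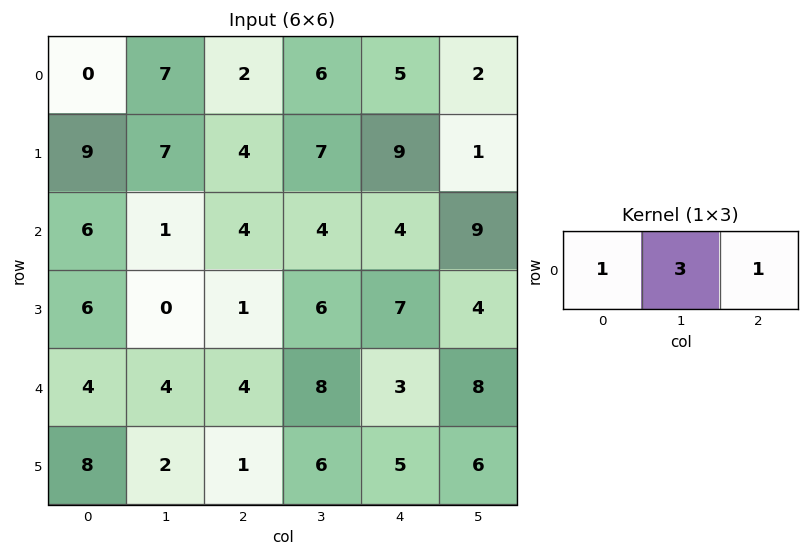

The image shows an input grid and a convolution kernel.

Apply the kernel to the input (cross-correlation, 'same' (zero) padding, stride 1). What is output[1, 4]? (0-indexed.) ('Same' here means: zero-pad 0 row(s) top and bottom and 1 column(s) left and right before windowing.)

35

The receptive field on the zero-padded input at this output position is [7 9 1]. Elementwise product with the kernel and sum: 7·1 + 9·3 + 1·1.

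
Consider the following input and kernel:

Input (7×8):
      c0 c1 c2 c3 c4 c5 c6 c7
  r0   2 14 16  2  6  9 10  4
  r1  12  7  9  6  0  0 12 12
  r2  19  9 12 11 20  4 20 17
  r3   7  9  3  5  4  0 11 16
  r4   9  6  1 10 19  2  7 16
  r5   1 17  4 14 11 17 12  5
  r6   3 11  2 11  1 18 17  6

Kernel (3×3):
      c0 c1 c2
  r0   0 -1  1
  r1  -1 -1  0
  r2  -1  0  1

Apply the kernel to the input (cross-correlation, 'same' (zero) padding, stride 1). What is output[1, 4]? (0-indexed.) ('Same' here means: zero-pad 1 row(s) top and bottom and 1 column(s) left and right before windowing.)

-10

The receptive field on the zero-padded input at this output position is [2 6 9 / 6 0 0 / 11 20 4]. Elementwise product with the kernel and sum: 6·-1 + 9·1 + 6·-1 + 0·-1 + 11·-1 + 4·1.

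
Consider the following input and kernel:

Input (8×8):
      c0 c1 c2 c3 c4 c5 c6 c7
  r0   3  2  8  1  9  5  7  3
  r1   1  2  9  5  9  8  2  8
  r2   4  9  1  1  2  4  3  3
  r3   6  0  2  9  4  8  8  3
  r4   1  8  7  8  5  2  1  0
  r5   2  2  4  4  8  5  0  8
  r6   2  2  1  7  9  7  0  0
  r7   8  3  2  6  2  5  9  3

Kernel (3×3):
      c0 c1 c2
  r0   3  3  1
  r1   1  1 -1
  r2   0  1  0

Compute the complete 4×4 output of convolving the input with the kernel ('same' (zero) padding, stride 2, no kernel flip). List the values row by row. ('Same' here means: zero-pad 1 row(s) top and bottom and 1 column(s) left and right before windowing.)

Output[0,0]: The receptive field on the zero-padded input at this output position is [0 0 0 / 0 3 2 / 0 1 2]. Elementwise product with the kernel and sum: 0·3 + 0·3 + 0·1 + 0·1 + 3·1 + 2·-1 + 1·1.
Output[0,1]: The receptive field on the zero-padded input at this output position is [0 0 0 / 2 8 1 / 2 9 5]. Elementwise product with the kernel and sum: 0·3 + 0·3 + 0·1 + 2·1 + 8·1 + 1·-1 + 9·1.

2 18 14 11
6 49 53 50
13 26 66 54
16 20 52 39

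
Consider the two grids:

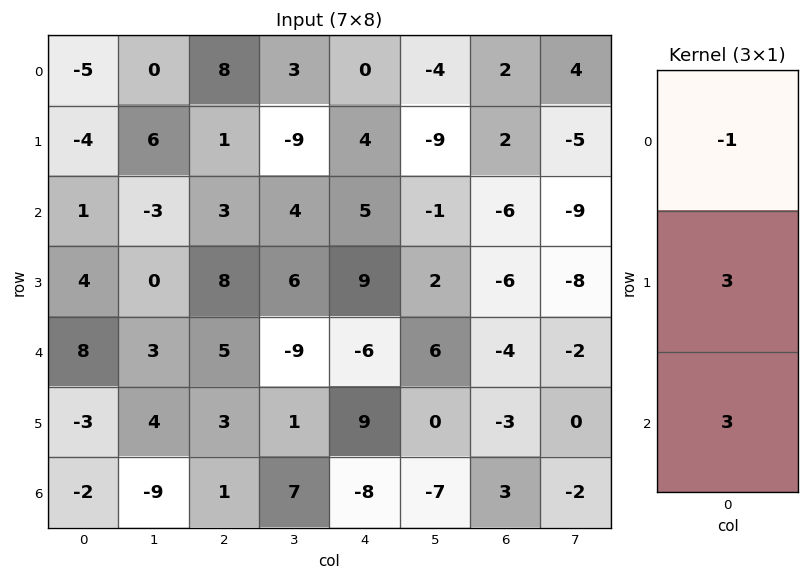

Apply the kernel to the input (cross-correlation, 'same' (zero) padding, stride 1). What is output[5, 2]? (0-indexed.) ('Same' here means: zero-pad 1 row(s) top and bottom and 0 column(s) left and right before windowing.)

7

The receptive field on the zero-padded input at this output position is [5 / 3 / 1]. Elementwise product with the kernel and sum: 5·-1 + 3·3 + 1·3.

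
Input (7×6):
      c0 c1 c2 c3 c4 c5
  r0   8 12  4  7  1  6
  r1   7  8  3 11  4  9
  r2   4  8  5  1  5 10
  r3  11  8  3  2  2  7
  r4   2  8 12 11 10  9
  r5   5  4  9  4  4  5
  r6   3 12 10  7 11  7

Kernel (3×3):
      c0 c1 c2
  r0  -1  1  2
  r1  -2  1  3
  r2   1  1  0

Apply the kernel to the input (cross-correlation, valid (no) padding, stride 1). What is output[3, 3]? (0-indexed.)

37

The receptive field on the input at this output position is [2 2 7 / 11 10 9 / 4 4 5]. Elementwise product with the kernel and sum: 2·-1 + 2·1 + 7·2 + 11·-2 + 10·1 + 9·3 + 4·1 + 4·1.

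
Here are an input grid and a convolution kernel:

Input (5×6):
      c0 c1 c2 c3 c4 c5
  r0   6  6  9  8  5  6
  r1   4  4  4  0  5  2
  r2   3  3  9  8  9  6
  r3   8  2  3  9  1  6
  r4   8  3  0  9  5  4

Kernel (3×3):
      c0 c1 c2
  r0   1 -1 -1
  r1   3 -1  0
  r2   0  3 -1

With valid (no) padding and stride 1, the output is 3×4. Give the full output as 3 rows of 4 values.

-1 16 23 13
5 0 44 5
22 -20 14 30

Output[0,0]: The receptive field on the input at this output position is [6 6 9 / 4 4 4 / 3 3 9]. Elementwise product with the kernel and sum: 6·1 + 6·-1 + 9·-1 + 4·3 + 4·-1 + 3·3 + 9·-1.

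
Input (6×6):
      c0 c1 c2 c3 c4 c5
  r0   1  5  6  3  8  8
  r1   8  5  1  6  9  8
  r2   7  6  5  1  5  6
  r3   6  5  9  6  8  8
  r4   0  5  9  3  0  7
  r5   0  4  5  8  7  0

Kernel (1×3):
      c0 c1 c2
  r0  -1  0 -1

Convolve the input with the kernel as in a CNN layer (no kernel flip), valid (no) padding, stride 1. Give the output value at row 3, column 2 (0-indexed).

The receptive field on the input at this output position is [9 6 8]. Elementwise product with the kernel and sum: 9·-1 + 8·-1.

-17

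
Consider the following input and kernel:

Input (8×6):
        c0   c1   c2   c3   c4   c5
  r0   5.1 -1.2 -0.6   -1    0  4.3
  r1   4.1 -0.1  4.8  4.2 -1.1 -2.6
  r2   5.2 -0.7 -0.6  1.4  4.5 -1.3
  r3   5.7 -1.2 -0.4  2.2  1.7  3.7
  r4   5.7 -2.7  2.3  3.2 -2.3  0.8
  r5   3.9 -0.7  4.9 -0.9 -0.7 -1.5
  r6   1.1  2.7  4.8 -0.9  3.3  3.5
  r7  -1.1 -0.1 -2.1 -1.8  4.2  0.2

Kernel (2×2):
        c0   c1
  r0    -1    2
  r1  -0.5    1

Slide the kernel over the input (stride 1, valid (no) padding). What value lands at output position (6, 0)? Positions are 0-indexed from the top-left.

4.75

The receptive field on the input at this output position is [1.1 2.7 / -1.1 -0.1]. Elementwise product with the kernel and sum: 1.1·-1 + 2.7·2 + -1.1·-0.5 + -0.1·1.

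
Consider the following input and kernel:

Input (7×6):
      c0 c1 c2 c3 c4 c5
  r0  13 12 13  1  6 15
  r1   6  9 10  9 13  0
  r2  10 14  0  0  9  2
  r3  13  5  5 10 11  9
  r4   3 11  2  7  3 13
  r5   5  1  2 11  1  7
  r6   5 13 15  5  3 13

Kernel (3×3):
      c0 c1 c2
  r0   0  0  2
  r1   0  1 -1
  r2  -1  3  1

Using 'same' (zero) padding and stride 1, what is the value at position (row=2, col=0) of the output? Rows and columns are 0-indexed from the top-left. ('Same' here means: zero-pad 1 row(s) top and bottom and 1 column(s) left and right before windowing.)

The receptive field on the zero-padded input at this output position is [0 6 9 / 0 10 14 / 0 13 5]. Elementwise product with the kernel and sum: 9·2 + 10·1 + 14·-1 + 0·-1 + 13·3 + 5·1.

58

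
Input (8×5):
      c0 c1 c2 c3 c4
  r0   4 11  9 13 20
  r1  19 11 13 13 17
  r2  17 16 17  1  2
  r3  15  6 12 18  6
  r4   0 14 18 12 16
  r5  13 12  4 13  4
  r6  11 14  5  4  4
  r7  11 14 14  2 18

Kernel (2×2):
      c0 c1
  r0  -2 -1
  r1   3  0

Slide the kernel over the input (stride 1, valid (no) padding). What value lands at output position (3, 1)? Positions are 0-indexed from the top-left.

18

The receptive field on the input at this output position is [6 12 / 14 18]. Elementwise product with the kernel and sum: 6·-2 + 12·-1 + 14·3.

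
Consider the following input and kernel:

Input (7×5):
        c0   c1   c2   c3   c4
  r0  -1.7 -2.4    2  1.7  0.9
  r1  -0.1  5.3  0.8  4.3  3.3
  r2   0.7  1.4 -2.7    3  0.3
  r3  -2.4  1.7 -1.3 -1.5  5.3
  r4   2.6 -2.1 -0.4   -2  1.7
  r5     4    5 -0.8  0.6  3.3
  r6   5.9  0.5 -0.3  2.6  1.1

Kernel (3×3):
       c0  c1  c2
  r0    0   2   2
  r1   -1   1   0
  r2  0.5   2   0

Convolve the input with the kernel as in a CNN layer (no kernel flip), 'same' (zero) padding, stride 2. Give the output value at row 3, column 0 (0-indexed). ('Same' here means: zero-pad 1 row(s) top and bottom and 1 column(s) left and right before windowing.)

23.9

The receptive field on the zero-padded input at this output position is [0 4 5 / 0 5.9 0.5 / 0 0 0]. Elementwise product with the kernel and sum: 4·2 + 5·2 + 0·-1 + 5.9·1 + 0·0.5 + 0·2.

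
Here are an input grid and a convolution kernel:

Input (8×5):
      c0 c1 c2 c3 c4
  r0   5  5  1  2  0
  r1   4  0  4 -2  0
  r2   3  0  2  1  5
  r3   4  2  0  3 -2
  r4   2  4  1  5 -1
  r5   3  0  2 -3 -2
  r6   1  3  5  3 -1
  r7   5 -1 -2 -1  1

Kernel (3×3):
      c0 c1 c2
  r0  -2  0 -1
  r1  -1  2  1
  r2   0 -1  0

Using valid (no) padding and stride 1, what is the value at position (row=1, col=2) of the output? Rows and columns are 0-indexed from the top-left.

-6

The receptive field on the input at this output position is [4 -2 0 / 2 1 5 / 0 3 -2]. Elementwise product with the kernel and sum: 4·-2 + 0·-1 + 2·-1 + 1·2 + 5·1 + 3·-1.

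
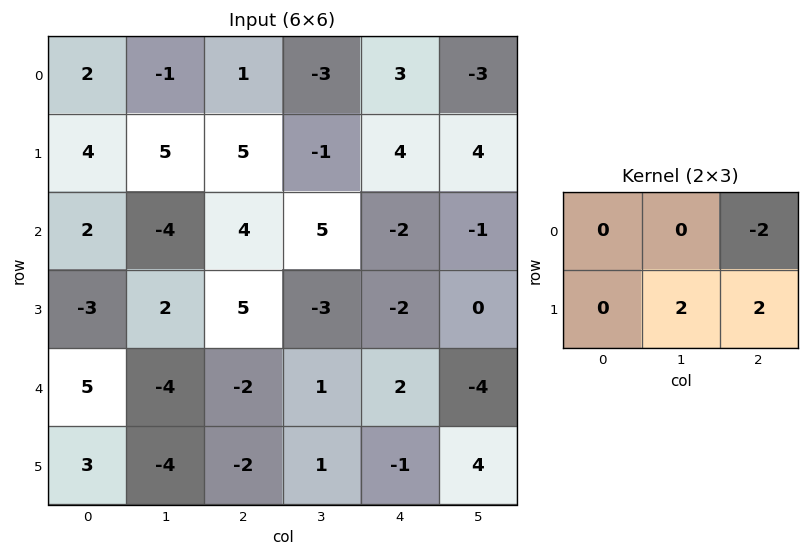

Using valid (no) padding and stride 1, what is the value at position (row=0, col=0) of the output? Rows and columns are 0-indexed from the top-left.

The receptive field on the input at this output position is [2 -1 1 / 4 5 5]. Elementwise product with the kernel and sum: 1·-2 + 5·2 + 5·2.

18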